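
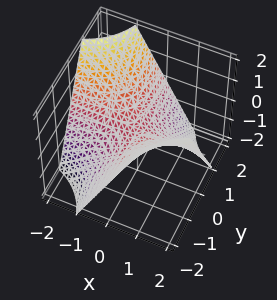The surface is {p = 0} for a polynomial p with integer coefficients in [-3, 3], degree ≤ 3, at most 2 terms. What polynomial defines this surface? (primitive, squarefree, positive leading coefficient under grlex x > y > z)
x*y + z

1. deg p = 2.
2. Checking where it meets the axes: every point of the x-axis in the box is on the surface; the visible y-axis segment lies entirely on the surface; one z-axis crossing is at z = 0.
3. Matching integer coefficients to the picture gives p.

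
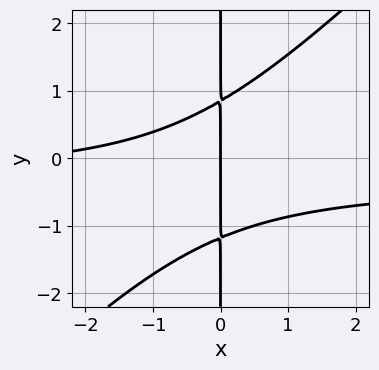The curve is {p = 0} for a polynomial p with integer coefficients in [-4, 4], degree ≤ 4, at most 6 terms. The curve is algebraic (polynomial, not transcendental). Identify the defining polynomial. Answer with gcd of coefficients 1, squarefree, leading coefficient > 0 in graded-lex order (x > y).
(a) deg p = 3.
(b) Against the integer gridlines: every point of the y-axis in the box is on the curve; one x-axis crossing is at x = 0.
(c) Matching integer coefficients to the picture gives p.

3*x^2*y - 3*x*y^2 + x^2 - x*y + 3*x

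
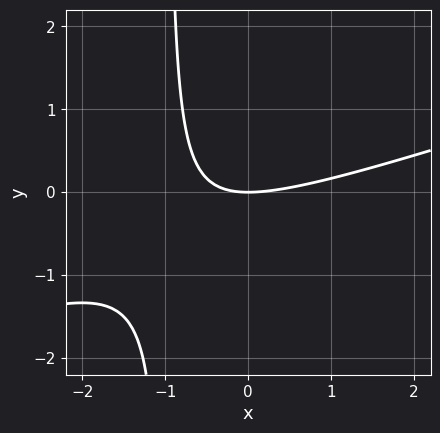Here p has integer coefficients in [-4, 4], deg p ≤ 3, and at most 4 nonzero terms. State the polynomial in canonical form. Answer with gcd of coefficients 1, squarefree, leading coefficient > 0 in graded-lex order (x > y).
First, deg p = 2.
Then, from the visible intercepts: it meets the y-axis at y = 0 (among the integer gridlines); it crosses the x-axis at the gridline x = 0.
Finally, the integer polynomial consistent with all of this is the stated p.

x^2 - 3*x*y - 3*y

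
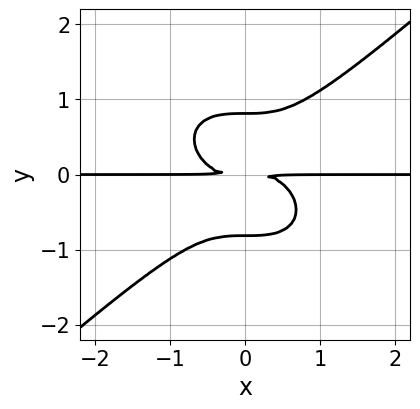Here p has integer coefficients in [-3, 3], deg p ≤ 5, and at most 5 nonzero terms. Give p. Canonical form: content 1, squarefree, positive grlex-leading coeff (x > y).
First, degree: no degree-3 curve has this shape, so deg p = 4.
Next, from the axis intercepts and sections: every point of the x-axis in the box is on the curve.
Finally, assembling these constraints gives the stated polynomial.

2*x^3*y - 3*y^4 + 2*y^2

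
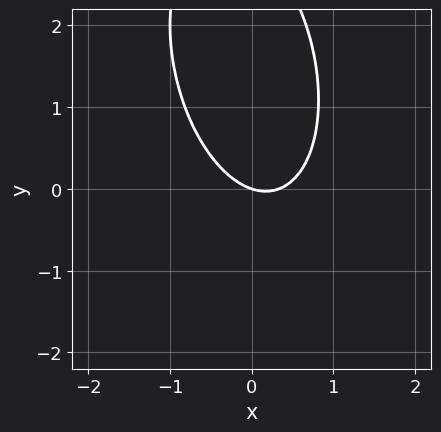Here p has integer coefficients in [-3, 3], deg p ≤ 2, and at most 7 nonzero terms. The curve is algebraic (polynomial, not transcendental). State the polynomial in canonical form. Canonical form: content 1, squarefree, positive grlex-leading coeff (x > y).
(a) The degree is 2 — the shape is more complex than any degree-1 curve.
(b) Observable constraints: it meets the y-axis at y = 0 (among the integer gridlines); it crosses the x-axis at the gridline x = 0.
(c) Matching integer coefficients to the picture gives p.

3*x^2 + x*y + y^2 - x - 3*y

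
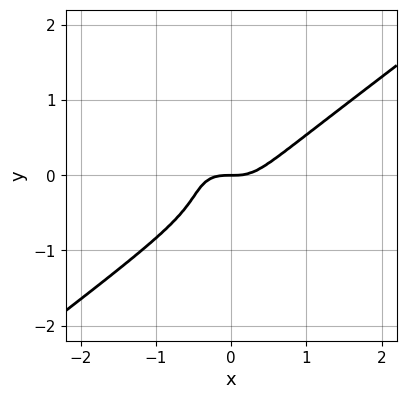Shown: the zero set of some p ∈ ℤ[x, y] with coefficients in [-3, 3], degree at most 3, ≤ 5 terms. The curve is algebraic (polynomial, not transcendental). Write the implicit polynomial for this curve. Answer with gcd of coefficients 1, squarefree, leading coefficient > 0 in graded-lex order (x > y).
(a) The degree is 3 — no degree-2 curve has this shape.
(b) Checking where it meets the axes: one x-axis crossing is at x = 0; it meets the y-axis at y = 0 (among the integer gridlines).
(c) These observations pin down the coefficients.

2*x^3 - 2*x*y^2 - 2*y^3 - 2*y^2 - y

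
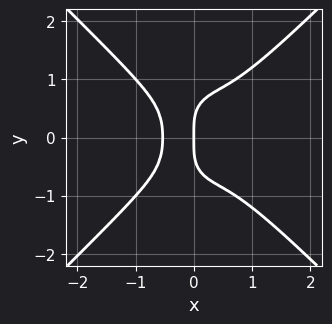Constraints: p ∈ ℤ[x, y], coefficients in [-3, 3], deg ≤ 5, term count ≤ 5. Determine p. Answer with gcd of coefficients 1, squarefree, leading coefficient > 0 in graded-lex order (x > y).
3*x^4 - 2*x^2*y^2 - y^4 + x^2 + x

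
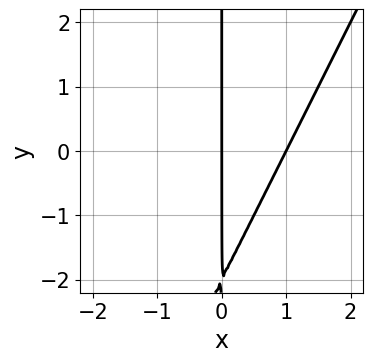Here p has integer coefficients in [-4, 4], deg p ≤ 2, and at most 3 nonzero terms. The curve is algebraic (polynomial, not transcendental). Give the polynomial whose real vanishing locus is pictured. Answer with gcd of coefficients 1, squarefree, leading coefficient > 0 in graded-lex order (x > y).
The degree is 2 — a generic line meets the curve in up to 2 points.
From the visible intercepts: every point of the y-axis in the box is on the curve; the x-axis gridline crossings are at x ∈ {0, 1}.
The integer polynomial consistent with all of this is the stated p.

2*x^2 - x*y - 2*x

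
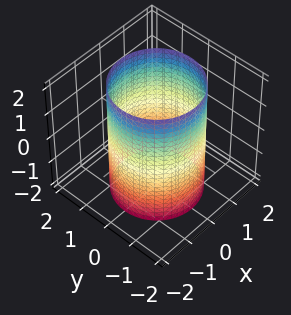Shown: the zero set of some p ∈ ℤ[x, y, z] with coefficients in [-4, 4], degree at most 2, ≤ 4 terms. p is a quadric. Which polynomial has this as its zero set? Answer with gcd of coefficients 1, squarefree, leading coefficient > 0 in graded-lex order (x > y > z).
(a) deg p = 2.
(b) Symmetries: mirror symmetry z ↦ −z ⇒ only even powers of z; rotational symmetry about the z-axis ⇒ p depends on x, y only through x² + y².
(c) From the visible intercepts: no z-intercept at any integer in the box; a circular section at z = 1 has radius between 1 and 2.
(d) Putting this together gives p.

x^2 + y^2 - 2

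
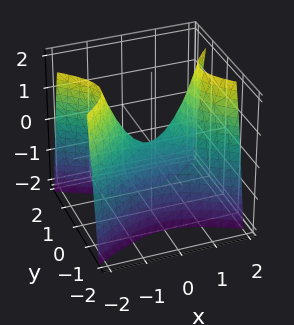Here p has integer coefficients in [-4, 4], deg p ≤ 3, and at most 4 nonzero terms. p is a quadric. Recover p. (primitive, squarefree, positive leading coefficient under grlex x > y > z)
x^2 - 2*y^2 - z

deg p = 2. A hyperbolic paraboloid; a quadric.
Symmetries: the y ↦ −y reflection is a symmetry, so y appears only in even powers; the x ↦ −x reflection is a symmetry, so x appears only in even powers.
Reading off the gridlines: it meets the y-axis at y = 0 (among the integer gridlines); it crosses the z-axis at the gridline z = 0; one x-axis crossing is at x = 0.
Fitting integer coefficients to these (and the overall shape) gives p.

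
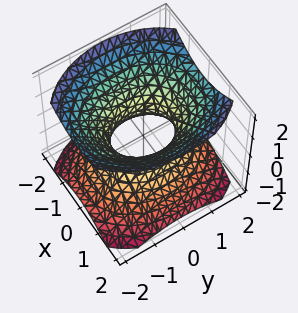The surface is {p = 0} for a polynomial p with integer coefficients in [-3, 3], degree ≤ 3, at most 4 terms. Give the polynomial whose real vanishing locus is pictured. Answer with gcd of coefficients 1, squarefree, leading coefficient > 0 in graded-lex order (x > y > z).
(a) The degree is 2 — one connected sheet with a waist; a quadric.
(b) Symmetries: the x ↦ −x reflection is a symmetry, so x appears only in even powers; it's symmetric under y → −y, forcing even powers of y; the z ↦ −z reflection is a symmetry, so z appears only in even powers.
(c) Against the integer gridlines: it misses every integer gridline on the z-axis; the y-axis gridline crossings are at y ∈ {-1, 1}.
(d) Fitting integer coefficients to these (and the overall shape) gives p.

3*x^2 + 2*y^2 - 3*z^2 - 2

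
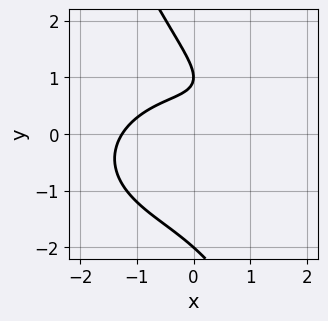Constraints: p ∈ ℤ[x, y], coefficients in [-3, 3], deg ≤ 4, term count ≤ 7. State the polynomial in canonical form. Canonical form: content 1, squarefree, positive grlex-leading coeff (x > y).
Degree: a generic line meets the curve in up to 3 points, so deg p = 3.
Checking where it meets the axes: among the integer gridlines, it crosses the y-axis at y ∈ {-2, 1}.
Together with the visible shape, these determine p as stated.

x^3 + 2*x*y^2 + y^3 - 3*y + 2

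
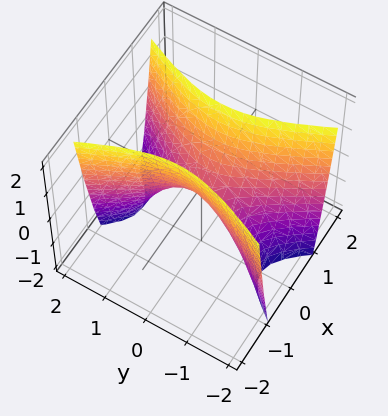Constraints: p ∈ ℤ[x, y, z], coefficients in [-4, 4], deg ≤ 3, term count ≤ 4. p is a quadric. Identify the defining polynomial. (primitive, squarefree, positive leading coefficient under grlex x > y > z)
3*x^2 - y^2 - z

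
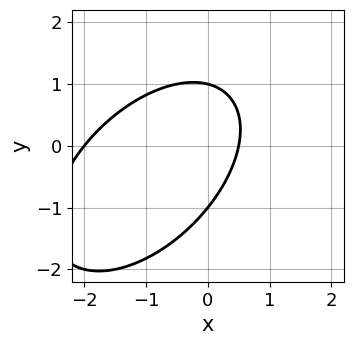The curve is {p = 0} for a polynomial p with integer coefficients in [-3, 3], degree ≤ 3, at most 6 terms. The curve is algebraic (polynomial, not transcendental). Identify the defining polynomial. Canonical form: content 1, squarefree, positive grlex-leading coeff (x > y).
1. deg p = 2.
2. Observable constraints: one x-axis crossing is at x = -2; the y-axis gridline crossings are at y ∈ {-1, 1}.
3. These observations pin down the coefficients.

2*x^2 - 2*x*y + 2*y^2 + 3*x - 2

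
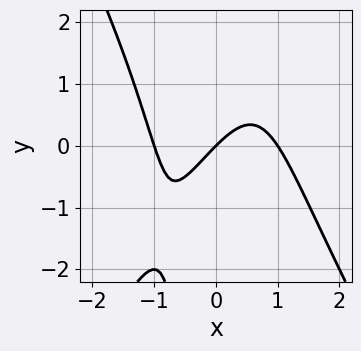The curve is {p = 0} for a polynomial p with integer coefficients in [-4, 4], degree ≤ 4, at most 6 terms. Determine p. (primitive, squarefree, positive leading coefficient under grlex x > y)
1. Degree: a generic line meets the curve in up to 3 points, so deg p = 3.
2. Checking where it meets the axes: among the integer gridlines, it crosses the x-axis at x ∈ {-1, 0, 1}; it meets the y-axis at y = 0 (among the integer gridlines).
3. Together with the visible shape, these determine p as stated.

3*x^3 - x*y^2 + x*y - 3*x + 3*y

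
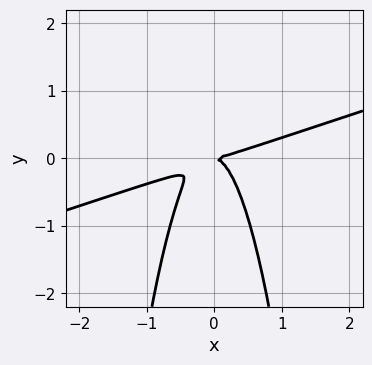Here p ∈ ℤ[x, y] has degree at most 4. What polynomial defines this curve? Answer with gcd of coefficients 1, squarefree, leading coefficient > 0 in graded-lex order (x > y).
1. The degree is 3 — no degree-2 curve has this shape.
2. Checking where it meets the axes: it crosses the x-axis at the gridline x = 0; it crosses the y-axis at the gridline y = 0.
3. Matching integer coefficients to the picture gives p.

x^3 - 3*x^2*y - y^2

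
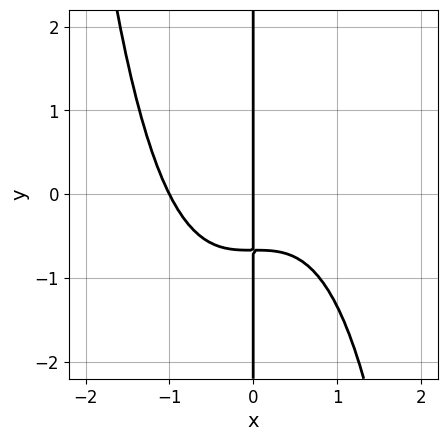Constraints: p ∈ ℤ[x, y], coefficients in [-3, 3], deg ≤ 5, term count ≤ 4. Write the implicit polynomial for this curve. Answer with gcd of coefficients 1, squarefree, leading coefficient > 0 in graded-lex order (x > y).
2*x^4 + 3*x*y + 2*x

Degree: a generic line meets the curve in up to 4 points, so deg p = 4.
Observable constraints: the visible y-axis segment lies entirely on the curve; among the integer gridlines, it crosses the x-axis at x ∈ {-1, 0}.
The integer polynomial consistent with all of this is the stated p.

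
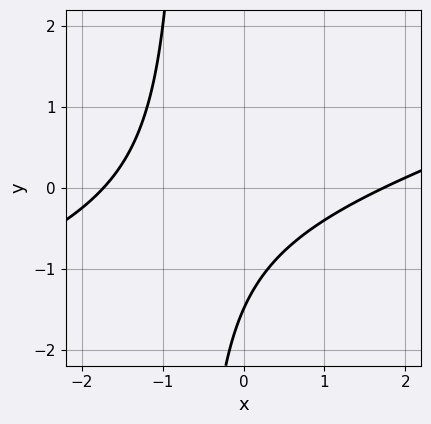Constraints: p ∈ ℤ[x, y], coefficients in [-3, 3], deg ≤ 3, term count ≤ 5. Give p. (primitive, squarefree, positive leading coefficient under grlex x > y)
1. deg p = 2.
2. Matching integer coefficients to the picture gives p.

x^2 - 3*x*y - 2*y - 3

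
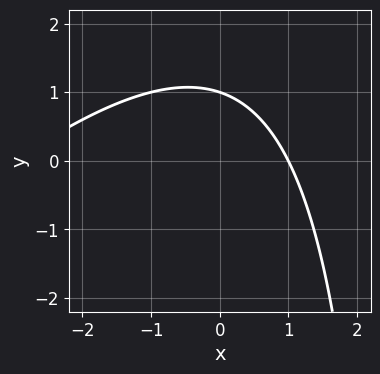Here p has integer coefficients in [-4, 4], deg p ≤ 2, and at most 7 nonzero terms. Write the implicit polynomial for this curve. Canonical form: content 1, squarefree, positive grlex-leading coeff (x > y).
x^2 - x*y + 2*x + 3*y - 3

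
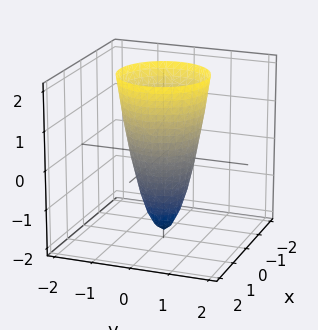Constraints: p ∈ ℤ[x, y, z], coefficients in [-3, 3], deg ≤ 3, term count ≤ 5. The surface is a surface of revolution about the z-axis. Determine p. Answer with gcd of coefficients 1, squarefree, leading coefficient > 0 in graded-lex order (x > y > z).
First, deg p = 2. A generic line meets the surface in up to 2 points.
Then, symmetries: rotational symmetry about the z-axis ⇒ p depends on x, y only through x² + y².
Next, checking where it meets the axes: a circular section at z = 0 has radius between 0 and 1; it crosses the z-axis at the gridline z = -2.
Finally, fitting integer coefficients to these (and the overall shape) gives p.

3*x^2 + 3*y^2 - z - 2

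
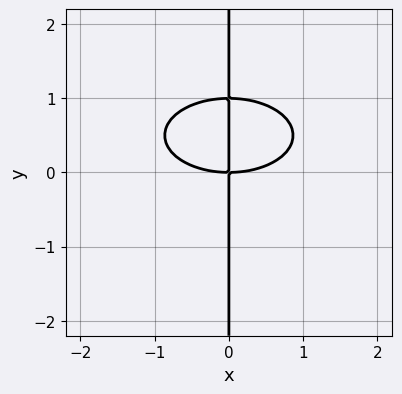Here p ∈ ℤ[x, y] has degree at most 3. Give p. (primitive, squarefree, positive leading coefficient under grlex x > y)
x^3 + 3*x*y^2 - 3*x*y

(a) Degree: no degree-2 curve has this shape, so deg p = 3.
(b) Against the integer gridlines: the visible y-axis segment lies entirely on the curve; one x-axis crossing is at x = 0.
(c) Together with the visible shape, these determine p as stated.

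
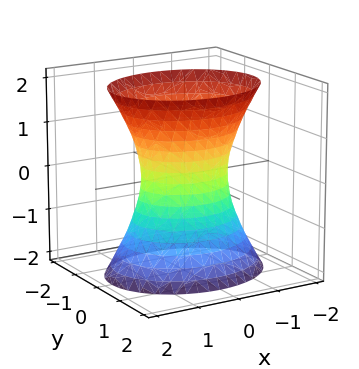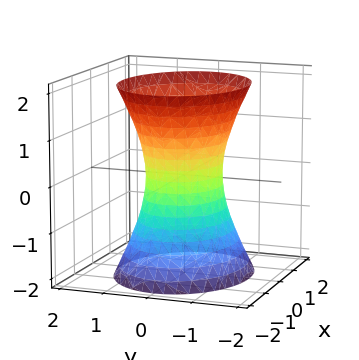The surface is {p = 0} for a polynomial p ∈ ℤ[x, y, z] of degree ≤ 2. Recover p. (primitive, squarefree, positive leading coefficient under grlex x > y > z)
2*x^2 + 3*y^2 - z^2 - 2

(a) The degree is 2 — one connected sheet with a waist; a quadric.
(b) Symmetries: the z ↦ −z reflection is a symmetry, so z appears only in even powers; mirror symmetry y ↦ −y ⇒ only even powers of y; the x ↦ −x reflection is a symmetry, so x appears only in even powers.
(c) From the visible intercepts: the x-axis gridline crossings are at x ∈ {-1, 1}; it misses every integer gridline on the z-axis.
(d) Putting this together gives p.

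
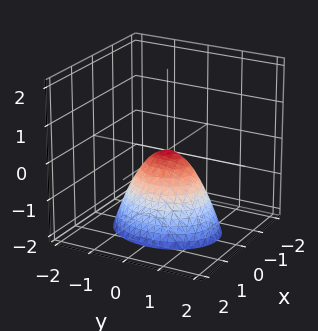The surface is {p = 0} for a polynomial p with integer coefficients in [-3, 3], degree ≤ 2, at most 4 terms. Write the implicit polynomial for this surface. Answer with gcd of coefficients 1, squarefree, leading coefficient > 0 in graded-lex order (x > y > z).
3*x^2 + 2*y^2 + 2*z

Degree: a paraboloid; a quadric, so deg p = 2.
Symmetries: it's symmetric under y → −y, forcing even powers of y; it's symmetric under x → −x, forcing even powers of x.
Checking where it meets the axes: it meets the z-axis at z = 0 (among the integer gridlines); one x-axis crossing is at x = 0.
Assembling these constraints gives the stated polynomial.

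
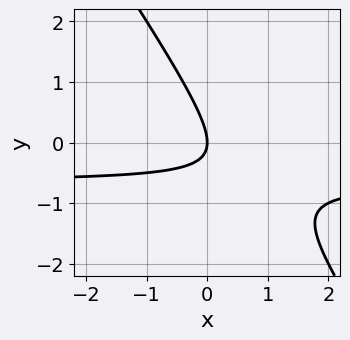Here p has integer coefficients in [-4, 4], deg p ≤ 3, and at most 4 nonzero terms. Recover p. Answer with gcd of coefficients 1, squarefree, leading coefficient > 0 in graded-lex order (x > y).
3*x*y + 2*y^2 + 2*x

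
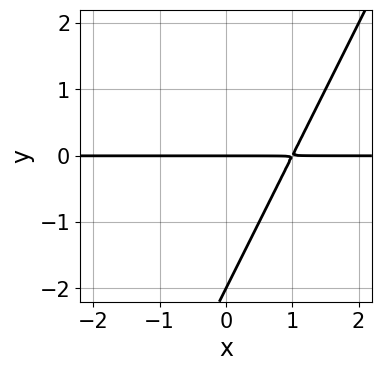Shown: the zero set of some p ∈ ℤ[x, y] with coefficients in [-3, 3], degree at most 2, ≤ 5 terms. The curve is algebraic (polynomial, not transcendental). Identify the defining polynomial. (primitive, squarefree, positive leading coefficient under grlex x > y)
2*x*y - y^2 - 2*y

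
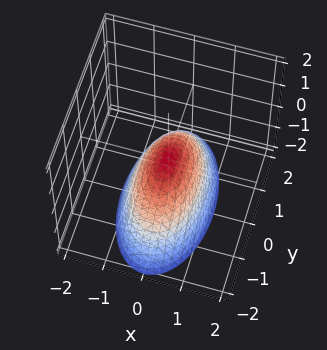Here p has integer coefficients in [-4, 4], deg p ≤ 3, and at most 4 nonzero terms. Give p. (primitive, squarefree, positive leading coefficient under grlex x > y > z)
3*x^2 + y^2 + 2*z

(a) Degree: a single bowl opening along one axis; a quadric, so deg p = 2.
(b) Symmetries: mirror symmetry x ↦ −x ⇒ only even powers of x; mirror symmetry y ↦ −y ⇒ only even powers of y.
(c) Observable constraints: one x-axis crossing is at x = 0; it meets the y-axis at y = 0 (among the integer gridlines); it meets the z-axis at z = 0 (among the integer gridlines).
(d) Putting this together gives p.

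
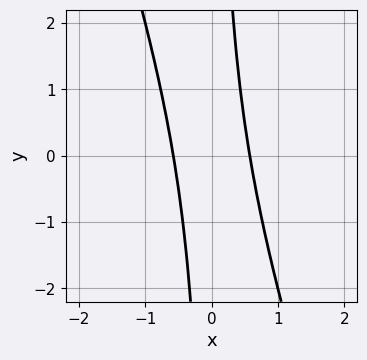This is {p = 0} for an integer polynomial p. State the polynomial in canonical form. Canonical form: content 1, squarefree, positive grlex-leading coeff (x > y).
3*x^2 + x*y - 1

1. Degree: no degree-1 curve has this shape, so deg p = 2.
2. From the visible intercepts: it misses every integer gridline on the y-axis.
3. Solving for integer coefficients yields p as stated.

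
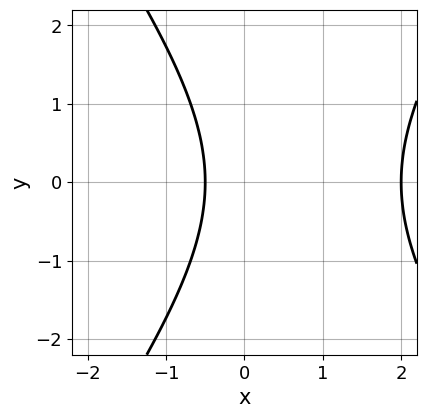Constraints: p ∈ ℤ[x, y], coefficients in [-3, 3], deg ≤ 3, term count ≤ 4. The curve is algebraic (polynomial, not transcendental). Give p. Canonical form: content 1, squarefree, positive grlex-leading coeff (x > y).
2*x^2 - y^2 - 3*x - 2

1. Degree: no degree-1 curve has this shape, so deg p = 2.
2. Symmetries: mirror symmetry y ↦ −y ⇒ only even powers of y.
3. From the axis intercepts and sections: it meets the x-axis at x = 2 (among the integer gridlines); no y-intercept at any integer in the box.
4. Assembling these constraints gives the stated polynomial.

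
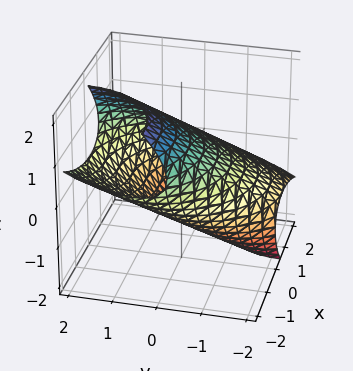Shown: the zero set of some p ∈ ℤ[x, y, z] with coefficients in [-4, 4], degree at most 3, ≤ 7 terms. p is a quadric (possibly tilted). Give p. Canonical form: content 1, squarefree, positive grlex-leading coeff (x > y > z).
Degree: no degree-1 surface has this shape, so deg p = 2.
Matching integer coefficients to the picture gives p.

x^2 + 2*x*z + y^2 - 2*y*z + 2*z^2 - 3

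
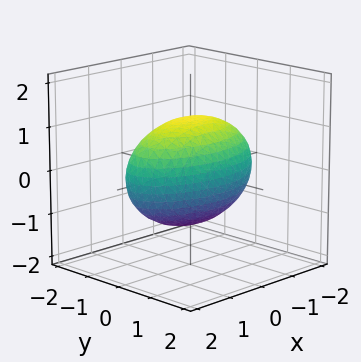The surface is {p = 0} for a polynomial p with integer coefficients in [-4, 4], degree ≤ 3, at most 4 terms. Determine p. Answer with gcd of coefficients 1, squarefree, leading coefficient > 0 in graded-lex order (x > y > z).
1. The degree is 2 — a closed, bounded, convex surface; a quadric.
2. Symmetries: mirror symmetry z ↦ −z ⇒ only even powers of z; it's symmetric under y → −y, forcing even powers of y; the x ↦ −x reflection is a symmetry, so x appears only in even powers.
3. Against the integer gridlines: among the integer gridlines, it crosses the y-axis at y ∈ {-1, 1}.
4. These observations pin down the coefficients.

x^2 + 3*y^2 + 2*z^2 - 3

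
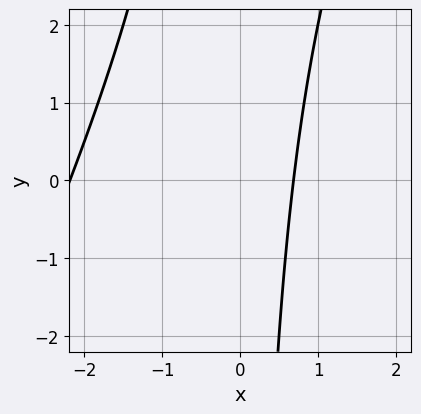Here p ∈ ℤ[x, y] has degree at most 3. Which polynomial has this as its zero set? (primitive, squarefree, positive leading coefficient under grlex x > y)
First, the degree is 2 — the shape is more complex than any degree-1 curve.
Next, observable constraints: it misses every integer gridline on the y-axis.
Finally, these observations pin down the coefficients.

2*x^2 - x*y + 3*x - 3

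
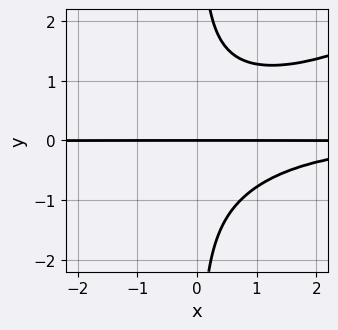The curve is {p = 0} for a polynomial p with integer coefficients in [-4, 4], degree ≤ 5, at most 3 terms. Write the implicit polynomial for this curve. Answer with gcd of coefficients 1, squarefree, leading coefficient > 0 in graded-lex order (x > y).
x^2*y^2 - 2*x*y^3 + 2*y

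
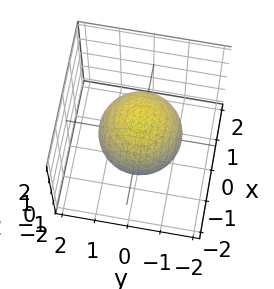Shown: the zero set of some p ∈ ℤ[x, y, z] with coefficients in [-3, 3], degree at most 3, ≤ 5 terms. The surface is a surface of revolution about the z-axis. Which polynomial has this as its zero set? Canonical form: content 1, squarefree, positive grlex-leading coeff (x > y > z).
2*x^2 + 2*y^2 + 2*z^2 - 3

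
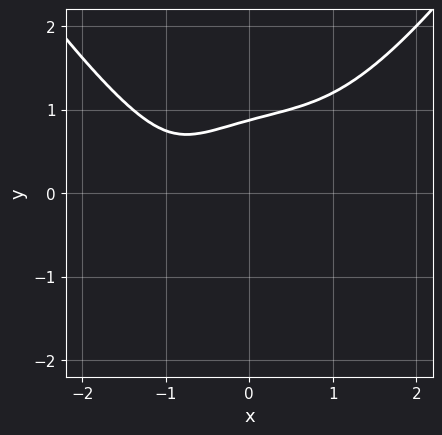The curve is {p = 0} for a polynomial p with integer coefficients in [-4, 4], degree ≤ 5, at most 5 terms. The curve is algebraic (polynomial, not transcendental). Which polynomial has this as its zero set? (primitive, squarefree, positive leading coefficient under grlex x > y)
First, the degree is 4 — no degree-3 curve has this shape.
Next, from the axis intercepts and sections: the curve avoids every integer x-axis point in the box.
Finally, fitting integer coefficients to these (and the overall shape) gives p.

x^4 - 3*y^3 + x*y + x + 2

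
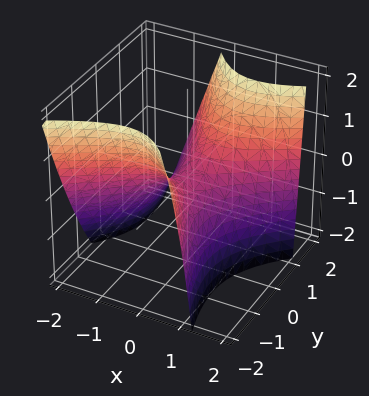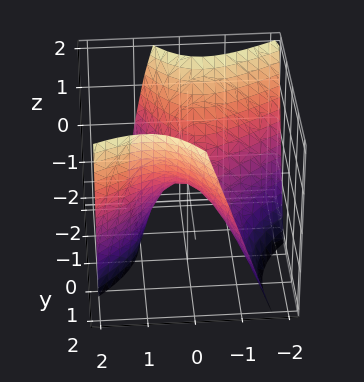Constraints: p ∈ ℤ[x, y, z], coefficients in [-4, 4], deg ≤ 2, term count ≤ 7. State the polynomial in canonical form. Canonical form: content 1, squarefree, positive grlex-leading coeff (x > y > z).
3*x^2 - 3*x*y - x*z - 2*y^2 + 3*z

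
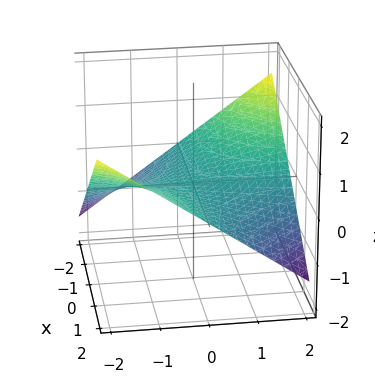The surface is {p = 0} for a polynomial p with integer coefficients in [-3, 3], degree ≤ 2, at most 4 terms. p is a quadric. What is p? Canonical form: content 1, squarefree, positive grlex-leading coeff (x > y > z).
x*y + 3*z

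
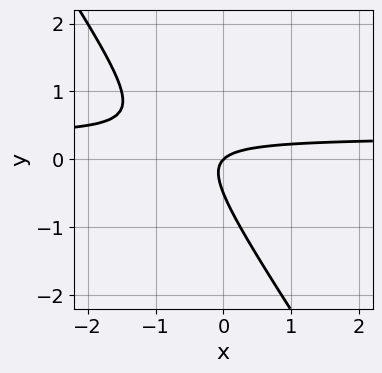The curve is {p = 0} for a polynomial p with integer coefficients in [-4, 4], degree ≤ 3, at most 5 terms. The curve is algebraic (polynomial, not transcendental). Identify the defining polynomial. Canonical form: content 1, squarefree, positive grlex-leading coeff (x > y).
3*x*y + 2*y^2 - x + y

(a) Degree: no degree-1 curve has this shape, so deg p = 2.
(b) Checking where it meets the axes: it meets the y-axis at y = 0 (among the integer gridlines); one x-axis crossing is at x = 0.
(c) These observations pin down the coefficients.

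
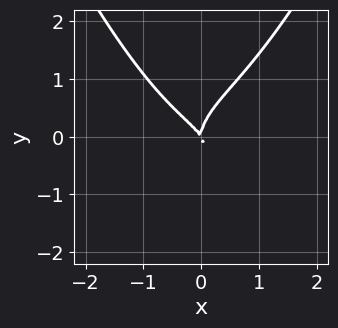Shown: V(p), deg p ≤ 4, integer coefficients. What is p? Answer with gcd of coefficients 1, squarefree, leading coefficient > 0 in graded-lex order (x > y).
(a) Degree: the shape is more complex than any degree-3 curve, so deg p = 4.
(b) Observable constraints: it crosses the x-axis at the gridline x = 0; one y-axis crossing is at y = 0.
(c) Solving for integer coefficients yields p as stated.

3*x^4 - 3*y^3 + 3*x^2 + 2*x*y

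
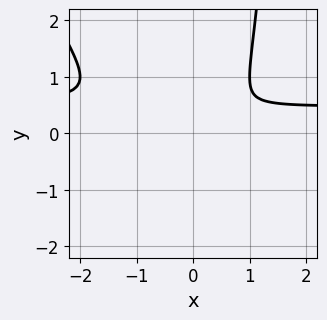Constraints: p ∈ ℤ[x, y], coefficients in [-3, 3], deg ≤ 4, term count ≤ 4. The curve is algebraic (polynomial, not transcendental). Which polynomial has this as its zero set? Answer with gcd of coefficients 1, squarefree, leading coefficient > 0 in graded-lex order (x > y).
2*x^2*y + x*y^2 - x^2 - 2*y^2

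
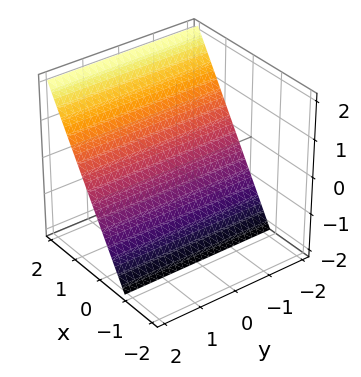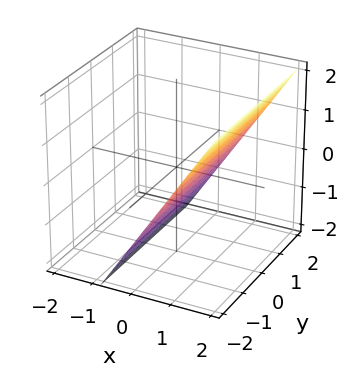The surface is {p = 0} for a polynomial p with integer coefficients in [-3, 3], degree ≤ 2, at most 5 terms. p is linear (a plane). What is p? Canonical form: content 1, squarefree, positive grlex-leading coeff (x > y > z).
3*x - 2*z - 2

1. Degree: every cross-section is a straight line — this is a plane, so deg p = 1.
2. From the axis intercepts and sections: it crosses the z-axis at the gridline z = -1; the surface avoids every integer y-axis point in the box.
3. Assembling these constraints gives the stated polynomial.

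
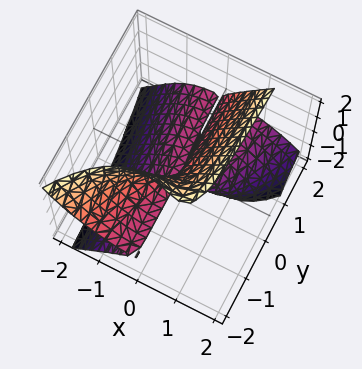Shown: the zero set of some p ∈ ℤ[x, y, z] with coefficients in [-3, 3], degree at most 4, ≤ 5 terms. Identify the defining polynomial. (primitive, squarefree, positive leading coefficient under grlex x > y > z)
3*x^3 + 3*x*y*z - 2*y*z^2 - z^3 + 2*x*z

The degree is 3 — no degree-2 surface has this shape.
Observable constraints: one x-axis crossing is at x = 0; every point of the y-axis in the box is on the surface.
Putting this together gives p.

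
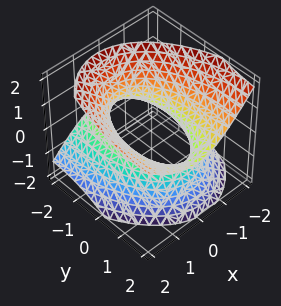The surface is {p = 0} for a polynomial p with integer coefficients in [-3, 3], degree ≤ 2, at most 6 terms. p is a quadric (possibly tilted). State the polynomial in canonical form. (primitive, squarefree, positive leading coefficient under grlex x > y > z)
3*x^2 - x*z + y^2 - 3*y*z - 3*z^2 - 3

(a) The degree is 2 — no degree-1 surface has this shape.
(b) Checking where it meets the axes: the x-axis gridline crossings are at x ∈ {-1, 1}; no z-intercept at any integer in the box.
(c) Solving for integer coefficients yields p as stated.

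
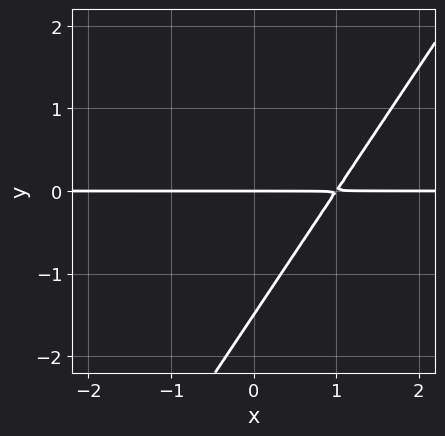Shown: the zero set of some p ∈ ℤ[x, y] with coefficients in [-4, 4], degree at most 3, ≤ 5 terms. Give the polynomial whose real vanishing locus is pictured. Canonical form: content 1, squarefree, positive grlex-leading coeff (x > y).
3*x*y - 2*y^2 - 3*y

(a) Degree: the shape is more complex than any degree-1 curve, so deg p = 2.
(b) Against the integer gridlines: it crosses the y-axis at the gridline y = 0; every point of the x-axis in the box is on the curve.
(c) Solving for integer coefficients yields p as stated.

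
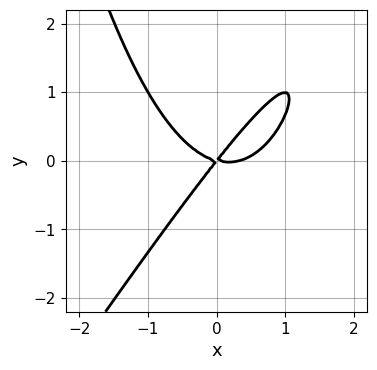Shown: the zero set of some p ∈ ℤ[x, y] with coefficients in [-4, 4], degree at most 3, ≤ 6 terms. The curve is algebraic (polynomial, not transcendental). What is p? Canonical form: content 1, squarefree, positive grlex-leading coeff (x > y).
deg p = 3. A generic line meets the curve in up to 3 points.
Reading off the gridlines: it meets the x-axis at x = 0 (among the integer gridlines); it crosses the y-axis at the gridline y = 0.
These observations pin down the coefficients.

3*x^3 - 2*x^2*y - x^2 - 3*x*y + 3*y^2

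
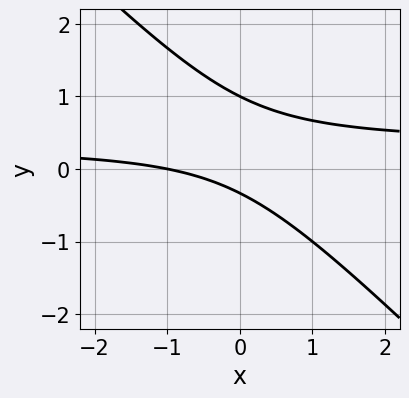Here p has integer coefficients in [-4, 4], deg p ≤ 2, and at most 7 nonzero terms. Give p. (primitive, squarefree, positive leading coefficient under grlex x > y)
(a) The degree is 2 — no degree-1 curve has this shape.
(b) Checking where it meets the axes: it crosses the x-axis at the gridline x = -1; one y-axis crossing is at y = 1.
(c) Matching integer coefficients to the picture gives p.

3*x*y + 3*y^2 - x - 2*y - 1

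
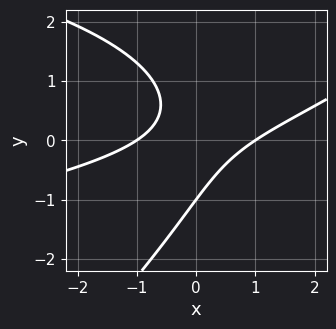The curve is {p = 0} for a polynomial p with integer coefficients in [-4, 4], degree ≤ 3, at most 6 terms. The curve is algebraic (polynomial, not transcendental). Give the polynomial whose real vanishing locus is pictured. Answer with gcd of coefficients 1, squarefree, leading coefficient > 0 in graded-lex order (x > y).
First, deg p = 3.
Then, observable constraints: the x-axis gridline crossings are at x ∈ {-1, 1}; it crosses the y-axis at the gridline y = -1.
Finally, matching integer coefficients to the picture gives p.

x*y^2 - y^3 + x^2 - 3*x*y - 1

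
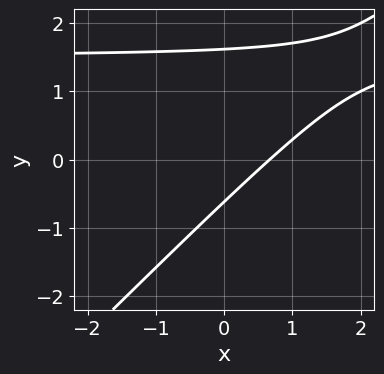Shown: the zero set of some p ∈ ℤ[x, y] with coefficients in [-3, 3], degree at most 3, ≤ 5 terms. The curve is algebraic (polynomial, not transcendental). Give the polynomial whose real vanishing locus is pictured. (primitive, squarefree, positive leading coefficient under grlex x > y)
First, degree: the shape is more complex than any degree-1 curve, so deg p = 2.
Finally, solving for integer coefficients yields p as stated.

2*x*y - 2*y^2 - 3*x + 2*y + 2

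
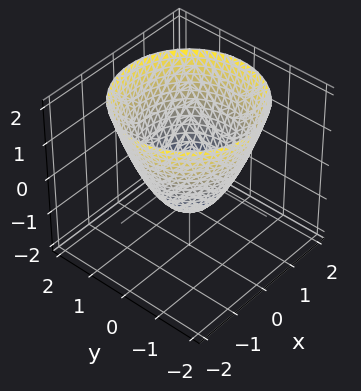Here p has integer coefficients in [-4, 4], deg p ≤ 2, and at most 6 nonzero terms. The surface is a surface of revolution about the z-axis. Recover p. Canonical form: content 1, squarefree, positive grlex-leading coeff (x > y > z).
1. deg p = 2. The shape is more complex than any degree-1 surface.
2. By symmetry, the z-axis is an axis of rotation, so x and y enter only as x² + y².
3. Against the integer gridlines: among the integer gridlines, it crosses the x-axis at x ∈ {-1, 1}; it meets the z-axis at z = -1 (among the integer gridlines); among the integer gridlines, it crosses the y-axis at y ∈ {-1, 1}.
4. Matching integer coefficients to the picture gives p.

x^2 + y^2 - z - 1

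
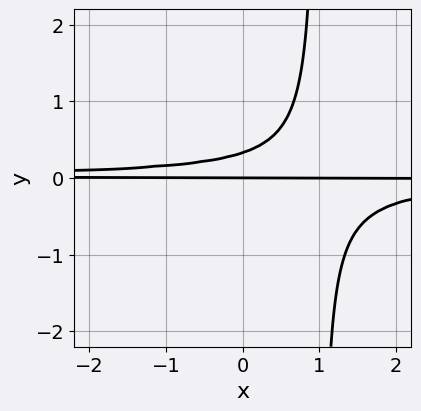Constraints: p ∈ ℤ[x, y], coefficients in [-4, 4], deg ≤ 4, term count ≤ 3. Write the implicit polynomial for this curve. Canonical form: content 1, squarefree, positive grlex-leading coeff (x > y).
First, the degree is 3 — no degree-2 curve has this shape.
Then, from the axis intercepts and sections: every point of the x-axis in the box is on the curve; it meets the y-axis at y = 0 (among the integer gridlines).
Finally, the integer polynomial consistent with all of this is the stated p.

3*x*y^2 - 3*y^2 + y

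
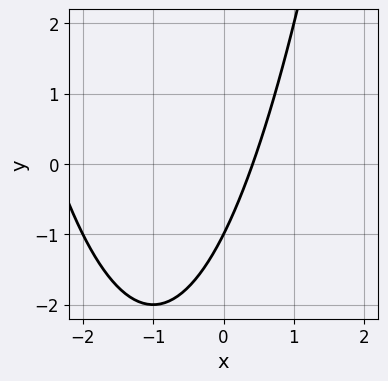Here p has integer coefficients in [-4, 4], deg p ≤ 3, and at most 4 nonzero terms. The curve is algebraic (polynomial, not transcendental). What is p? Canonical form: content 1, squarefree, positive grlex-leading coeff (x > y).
x^2 + 2*x - y - 1

1. Degree: a generic line meets the curve in up to 2 points, so deg p = 2.
2. From the axis intercepts and sections: it meets the y-axis at y = -1 (among the integer gridlines).
3. Assembling these constraints gives the stated polynomial.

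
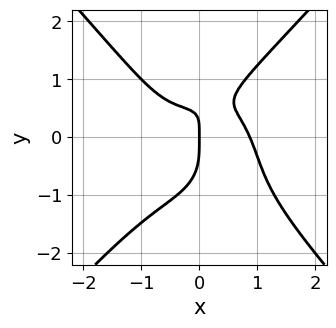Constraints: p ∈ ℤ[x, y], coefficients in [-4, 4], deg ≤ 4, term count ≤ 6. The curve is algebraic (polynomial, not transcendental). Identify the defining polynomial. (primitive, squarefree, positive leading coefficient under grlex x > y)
3*x^4 - 2*y^4 + 3*x*y - 2*x

First, degree: no degree-3 curve has this shape, so deg p = 4.
Next, from the visible intercepts: it meets the x-axis at x = 0 (among the integer gridlines); one y-axis crossing is at y = 0.
Finally, putting this together gives p.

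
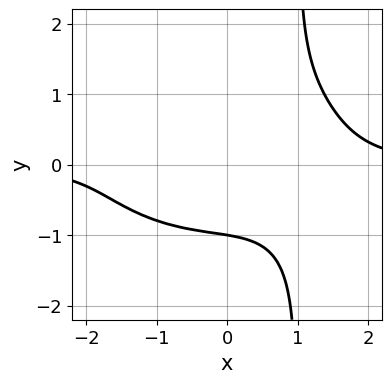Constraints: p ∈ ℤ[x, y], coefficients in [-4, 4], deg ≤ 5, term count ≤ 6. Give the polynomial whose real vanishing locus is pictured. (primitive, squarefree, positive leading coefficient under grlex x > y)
x^3*y + 2*x*y^3 - 2*y^3 - x*y - 2

1. deg p = 4. The shape is more complex than any degree-3 curve.
2. Checking where it meets the axes: it meets the y-axis at y = -1 (among the integer gridlines); it misses every integer gridline on the x-axis.
3. Matching integer coefficients to the picture gives p.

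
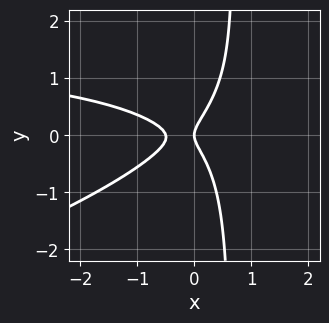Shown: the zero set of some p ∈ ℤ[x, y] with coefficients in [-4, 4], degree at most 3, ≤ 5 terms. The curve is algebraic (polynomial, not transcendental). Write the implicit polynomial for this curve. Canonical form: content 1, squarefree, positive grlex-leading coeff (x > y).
x^2*y - 3*x*y^2 - 2*x^2 + 2*y^2 - x

(a) Degree: a generic line meets the curve in up to 3 points, so deg p = 3.
(b) From the axis intercepts and sections: it meets the x-axis at x = 0 (among the integer gridlines); it crosses the y-axis at the gridline y = 0.
(c) Solving for integer coefficients yields p as stated.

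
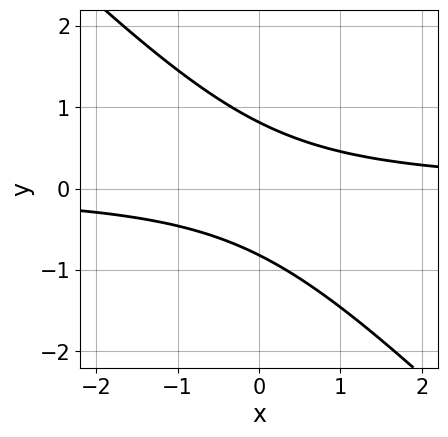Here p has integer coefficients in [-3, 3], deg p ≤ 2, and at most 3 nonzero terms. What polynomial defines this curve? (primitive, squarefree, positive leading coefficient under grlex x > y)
3*x*y + 3*y^2 - 2

The degree is 2 — no degree-1 curve has this shape.
Observable constraints: no x-intercept at any integer in the box.
Solving for integer coefficients yields p as stated.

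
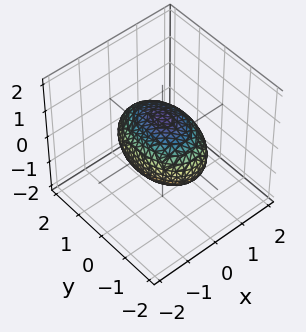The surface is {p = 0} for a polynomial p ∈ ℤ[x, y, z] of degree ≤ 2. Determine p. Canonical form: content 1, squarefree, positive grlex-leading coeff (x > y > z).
1. deg p = 2. Bounded and convex; a quadric.
2. Symmetries: the z ↦ −z reflection is a symmetry, so z appears only in even powers; it's symmetric under x → −x, forcing even powers of x; mirror symmetry y ↦ −y ⇒ only even powers of y.
3. Against the integer gridlines: among the integer gridlines, it crosses the x-axis at x ∈ {-1, 1}; the z-axis gridline crossings are at z ∈ {-1, 1}.
4. Assembling these constraints gives the stated polynomial.

2*x^2 + y^2 + 2*z^2 - 2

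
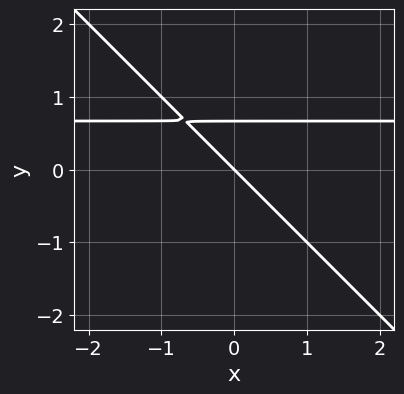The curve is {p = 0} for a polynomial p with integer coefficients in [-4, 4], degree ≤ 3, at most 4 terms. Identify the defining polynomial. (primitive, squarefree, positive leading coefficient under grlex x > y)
3*x*y + 3*y^2 - 2*x - 2*y

First, degree: no degree-1 curve has this shape, so deg p = 2.
Next, checking where it meets the axes: one y-axis crossing is at y = 0; it meets the x-axis at x = 0 (among the integer gridlines).
Finally, fitting integer coefficients to these (and the overall shape) gives p.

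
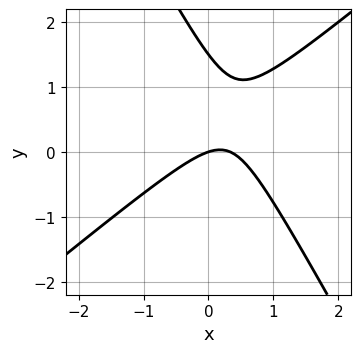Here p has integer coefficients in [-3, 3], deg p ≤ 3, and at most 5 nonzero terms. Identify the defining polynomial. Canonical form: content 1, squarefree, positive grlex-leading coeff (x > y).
1. deg p = 2. The shape is more complex than any degree-1 curve.
2. Against the integer gridlines: one x-axis crossing is at x = 0; it meets the y-axis at y = 0 (among the integer gridlines).
3. Fitting integer coefficients to these (and the overall shape) gives p.

3*x^2 - 2*x*y - 2*y^2 - x + 3*y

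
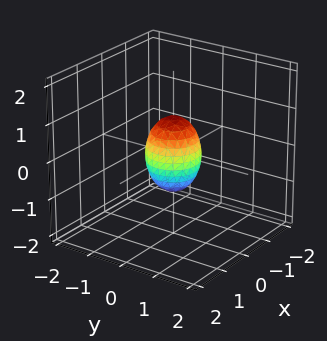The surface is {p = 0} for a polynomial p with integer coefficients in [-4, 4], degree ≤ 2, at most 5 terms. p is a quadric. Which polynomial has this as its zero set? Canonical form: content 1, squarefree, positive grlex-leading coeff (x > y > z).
2*x^2 + 2*y^2 + z^2 - 1

The degree is 2 — bounded and convex; a quadric.
Symmetries: it's symmetric under z → −z, forcing even powers of z; the surface is invariant under rotation about z: p = q(x² + y², z).
Checking where it meets the axes: among the integer gridlines, it crosses the z-axis at z ∈ {-1, 1}; a circular section at z = 0 has radius between 0 and 1.
Together with the visible shape, these determine p as stated.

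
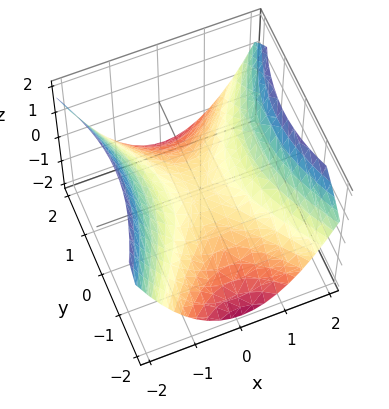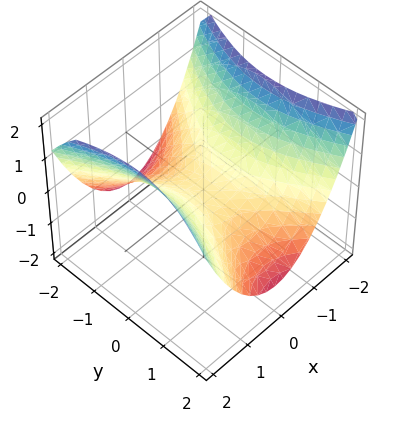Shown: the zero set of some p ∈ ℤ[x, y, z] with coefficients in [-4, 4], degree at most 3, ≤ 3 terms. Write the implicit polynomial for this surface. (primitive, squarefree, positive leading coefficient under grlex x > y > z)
First, deg p = 2. A saddle surface; a quadric.
Next, symmetries: the y ↦ −y reflection is a symmetry, so y appears only in even powers; the x ↦ −x reflection is a symmetry, so x appears only in even powers.
Then, observable constraints: it crosses the y-axis at the gridline y = 0; one x-axis crossing is at x = 0.
Finally, matching integer coefficients to the picture gives p.

2*x^2 - y^2 - 3*z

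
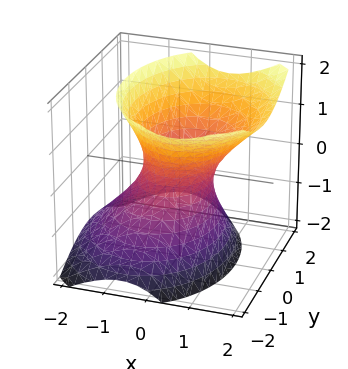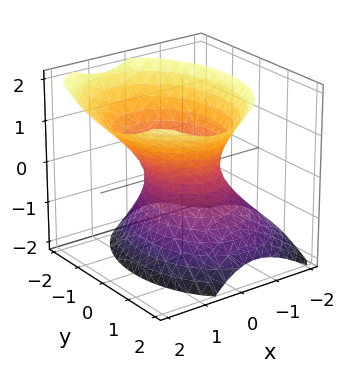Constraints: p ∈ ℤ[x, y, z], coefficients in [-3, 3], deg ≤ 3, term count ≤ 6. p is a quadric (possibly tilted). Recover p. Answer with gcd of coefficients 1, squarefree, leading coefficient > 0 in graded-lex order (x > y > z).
(a) The degree is 2 — a generic line meets the surface in up to 2 points.
(b) Checking where it meets the axes: the surface avoids every integer z-axis point in the box; the y-axis gridline crossings are at y ∈ {-1, 1}.
(c) Assembling these constraints gives the stated polynomial.

3*x^2 - 2*x*z + 2*y^2 - 2*z^2 - 2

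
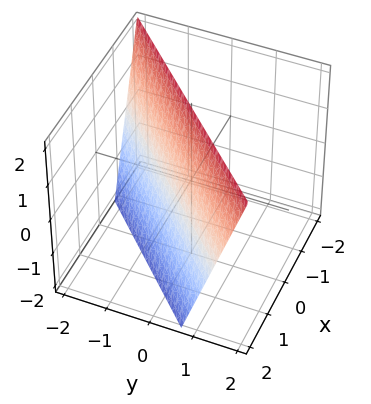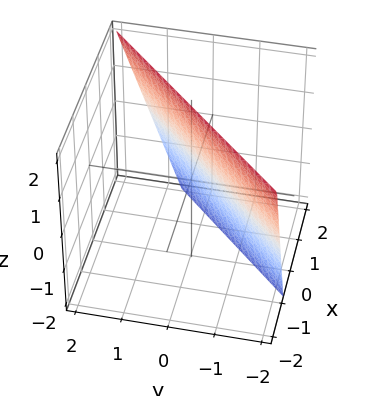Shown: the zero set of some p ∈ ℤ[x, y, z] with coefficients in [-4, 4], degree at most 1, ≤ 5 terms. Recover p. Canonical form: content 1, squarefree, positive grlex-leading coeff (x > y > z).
1. Degree: every cross-section is a straight line — this is a plane, so deg p = 1.
2. Against the integer gridlines: it crosses the z-axis at the gridline z = 2.
3. Solving for integer coefficients yields p as stated.

3*x - 3*y + z - 2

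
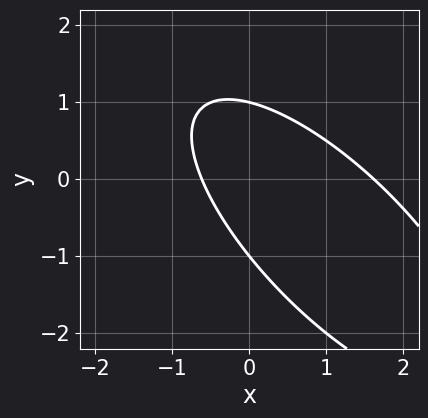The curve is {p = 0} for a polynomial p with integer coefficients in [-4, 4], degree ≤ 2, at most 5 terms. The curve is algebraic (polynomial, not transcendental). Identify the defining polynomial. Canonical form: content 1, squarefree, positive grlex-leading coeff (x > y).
2*x^2 + 3*x*y + 2*y^2 - 2*x - 2

First, degree: a generic line meets the curve in up to 2 points, so deg p = 2.
Next, against the integer gridlines: among the integer gridlines, it crosses the y-axis at y ∈ {-1, 1}.
Finally, together with the visible shape, these determine p as stated.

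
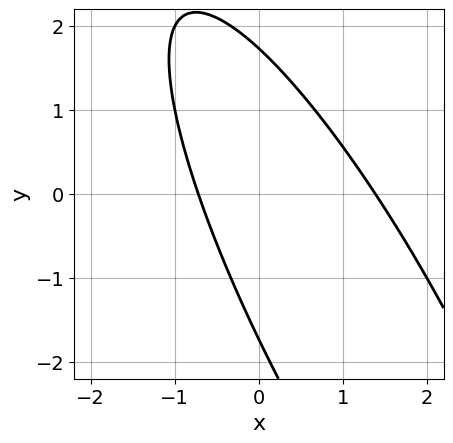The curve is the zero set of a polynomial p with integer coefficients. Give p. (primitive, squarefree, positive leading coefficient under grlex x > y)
3*x^2 + 3*x*y + y^2 - 2*x - 3

First, degree: no degree-1 curve has this shape, so deg p = 2.
Finally, the integer polynomial consistent with all of this is the stated p.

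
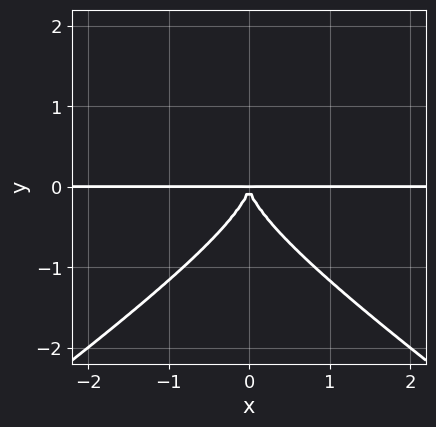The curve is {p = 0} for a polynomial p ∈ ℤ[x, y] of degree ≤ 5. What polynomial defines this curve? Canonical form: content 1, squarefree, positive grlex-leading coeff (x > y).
x^2*y^2 - 2*y^4 - 2*x^2*y

The degree is 4 — a generic line meets the curve in up to 4 points.
Symmetries: mirror symmetry x ↦ −x ⇒ only even powers of x.
From the visible intercepts: the visible x-axis segment lies entirely on the curve.
Assembling these constraints gives the stated polynomial.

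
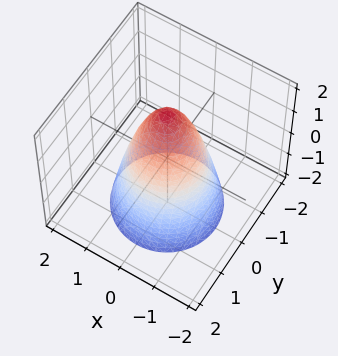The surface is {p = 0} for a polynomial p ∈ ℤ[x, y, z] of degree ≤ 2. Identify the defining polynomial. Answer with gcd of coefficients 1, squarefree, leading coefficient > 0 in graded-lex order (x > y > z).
2*x^2 + 2*y^2 + z - 2

First, degree: the shape is more complex than any degree-1 surface, so deg p = 2.
Next, symmetries: the surface is invariant under rotation about z: p = q(x² + y², z).
Then, reading off the gridlines: the y-axis gridline crossings are at y ∈ {-1, 1}; it crosses the z-axis at the gridline z = 2; a circular section at z = 0 has radius exactly 1.
Finally, solving for integer coefficients yields p as stated. Check: (1, 0, 0) on the x-axis lies on the surface, and p(1, 0, 0) = 0. ✓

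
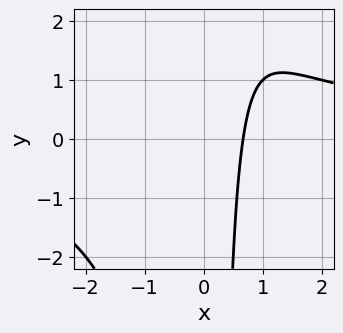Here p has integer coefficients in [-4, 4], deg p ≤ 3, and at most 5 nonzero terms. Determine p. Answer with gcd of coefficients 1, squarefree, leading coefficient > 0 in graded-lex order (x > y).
(a) The degree is 3 — the shape is more complex than any degree-2 curve.
(b) Checking where it meets the axes: no y-intercept at any integer in the box.
(c) Solving for integer coefficients yields p as stated.

x^2*y - 3*x + 2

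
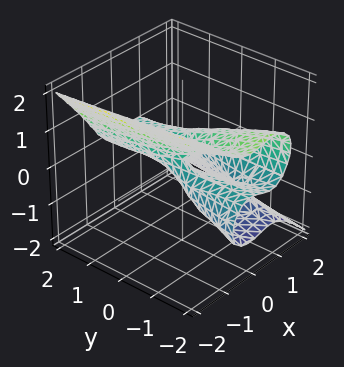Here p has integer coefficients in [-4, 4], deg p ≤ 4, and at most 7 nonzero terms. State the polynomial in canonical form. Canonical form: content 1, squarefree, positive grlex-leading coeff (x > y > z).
3*x^3 + 3*z^3 - 2*x^2 + 2*y*z - x

1. The degree is 3 — the shape is more complex than any degree-2 surface.
2. Reading off the gridlines: every point of the y-axis in the box is on the surface; it crosses the z-axis at the gridline z = 0; the x-axis gridline crossings are at x ∈ {0, 1}.
3. Solving for integer coefficients yields p as stated.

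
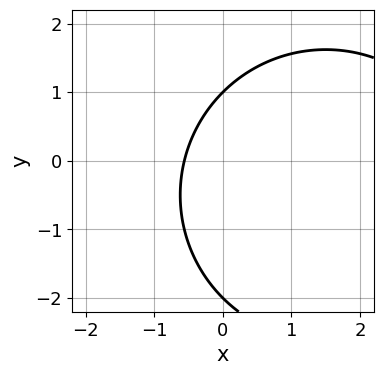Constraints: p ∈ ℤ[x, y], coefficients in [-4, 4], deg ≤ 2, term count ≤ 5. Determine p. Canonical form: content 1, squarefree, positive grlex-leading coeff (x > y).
x^2 + y^2 - 3*x + y - 2

First, the degree is 2 — a generic line meets the curve in up to 2 points.
Next, from the axis intercepts and sections: among the integer gridlines, it crosses the y-axis at y ∈ {-2, 1}.
Finally, putting this together gives p.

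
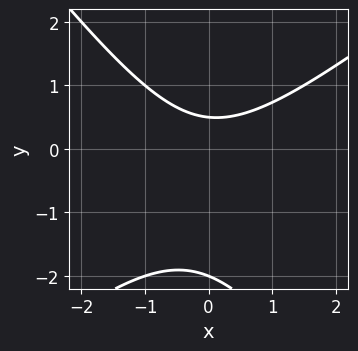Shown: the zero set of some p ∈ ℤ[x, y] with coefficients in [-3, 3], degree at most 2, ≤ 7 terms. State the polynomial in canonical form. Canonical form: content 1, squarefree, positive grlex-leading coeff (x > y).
Degree: the shape is more complex than any degree-1 curve, so deg p = 2.
Reading off the gridlines: no x-intercept at any integer in the box; it meets the y-axis at y = -2 (among the integer gridlines).
Fitting integer coefficients to these (and the overall shape) gives p.

2*x^2 - x*y - 2*y^2 - 3*y + 2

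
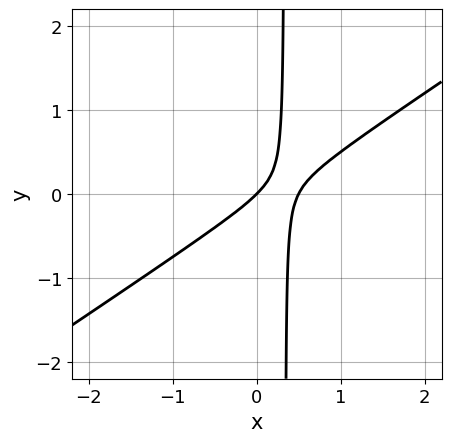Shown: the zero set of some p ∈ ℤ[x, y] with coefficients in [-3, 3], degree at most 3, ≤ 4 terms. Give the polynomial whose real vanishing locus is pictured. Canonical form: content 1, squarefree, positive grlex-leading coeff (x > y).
2*x^2 - 3*x*y - x + y

(a) The degree is 2 — no degree-1 curve has this shape.
(b) Observable constraints: it meets the x-axis at x = 0 (among the integer gridlines); it meets the y-axis at y = 0 (among the integer gridlines).
(c) Putting this together gives p.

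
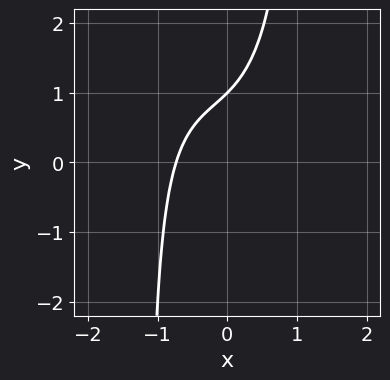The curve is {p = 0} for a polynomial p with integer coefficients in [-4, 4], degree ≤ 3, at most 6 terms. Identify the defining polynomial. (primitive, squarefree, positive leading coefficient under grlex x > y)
(a) Degree: a generic line meets the curve in up to 3 points, so deg p = 3.
(b) Checking where it meets the axes: it crosses the y-axis at the gridline y = 1.
(c) The integer polynomial consistent with all of this is the stated p.

2*x^3 + 2*x^2*y + 3*x - 3*y + 3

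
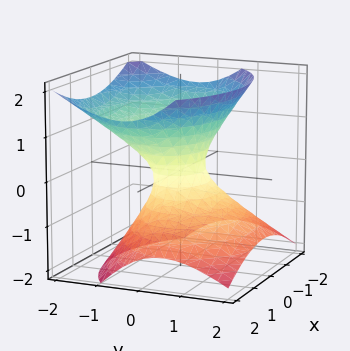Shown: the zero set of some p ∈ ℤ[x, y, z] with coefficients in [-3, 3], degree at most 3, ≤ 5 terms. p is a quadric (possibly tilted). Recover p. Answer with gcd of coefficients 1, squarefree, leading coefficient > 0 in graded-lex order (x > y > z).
2*x^2 + 3*y^2 + 2*y*z - 3*z^2 - 1

First, deg p = 2. The shape is more complex than any degree-1 surface.
Next, against the integer gridlines: no z-intercept at any integer in the box.
Finally, fitting integer coefficients to these (and the overall shape) gives p.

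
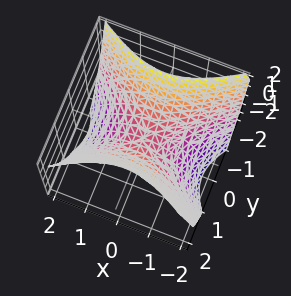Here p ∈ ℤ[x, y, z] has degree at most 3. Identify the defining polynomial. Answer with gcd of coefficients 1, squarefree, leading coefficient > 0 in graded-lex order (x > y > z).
First, the degree is 2 — a saddle surface; a quadric.
Then, symmetries: the y ↦ −y reflection is a symmetry, so y appears only in even powers; the x ↦ −x reflection is a symmetry, so x appears only in even powers.
Next, against the integer gridlines: one y-axis crossing is at y = 0; it meets the x-axis at x = 0 (among the integer gridlines); it meets the z-axis at z = 0 (among the integer gridlines).
Finally, fitting integer coefficients to these (and the overall shape) gives p.

2*x^2 - 3*y^2 + 3*z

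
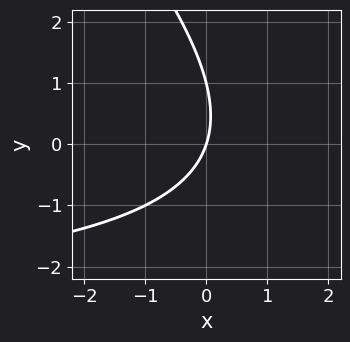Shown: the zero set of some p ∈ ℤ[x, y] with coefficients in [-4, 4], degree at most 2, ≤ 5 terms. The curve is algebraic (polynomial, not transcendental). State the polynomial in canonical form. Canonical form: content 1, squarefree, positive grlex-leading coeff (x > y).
x*y + y^2 + 3*x - y

First, deg p = 2.
Then, observable constraints: it crosses the x-axis at the gridline x = 0; among the integer gridlines, it crosses the y-axis at y ∈ {0, 1}.
Finally, together with the visible shape, these determine p as stated.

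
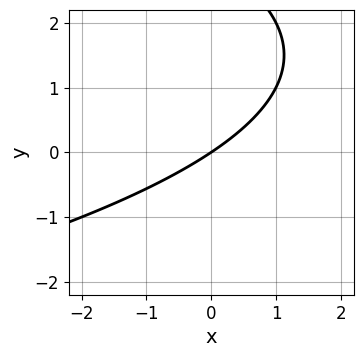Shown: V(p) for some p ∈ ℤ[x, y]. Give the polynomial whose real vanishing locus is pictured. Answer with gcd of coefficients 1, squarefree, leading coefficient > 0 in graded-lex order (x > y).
y^2 + 2*x - 3*y

(a) Degree: the shape is more complex than any degree-1 curve, so deg p = 2.
(b) Against the integer gridlines: one y-axis crossing is at y = 0; it meets the x-axis at x = 0 (among the integer gridlines).
(c) Matching integer coefficients to the picture gives p.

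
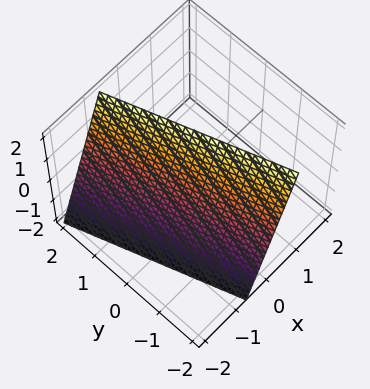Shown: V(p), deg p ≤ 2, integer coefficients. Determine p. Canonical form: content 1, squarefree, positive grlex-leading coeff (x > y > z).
First, deg p = 1. Every cross-section is a straight line — this is a plane.
Next, reading off the gridlines: it meets the y-axis at y = -2 (among the integer gridlines); one z-axis crossing is at z = 2.
Finally, assembling these constraints gives the stated polynomial.

3*x + y - z + 2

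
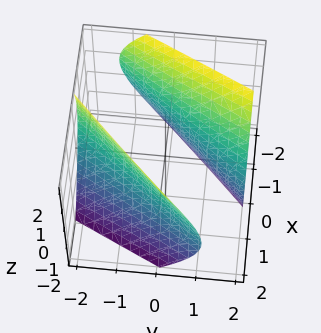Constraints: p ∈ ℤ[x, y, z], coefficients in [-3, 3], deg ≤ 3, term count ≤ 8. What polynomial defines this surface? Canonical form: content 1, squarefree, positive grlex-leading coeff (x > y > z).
1. I count 2 distinct pieces.
2. deg p = 2.
3. Against the integer gridlines: it misses every integer gridline on the z-axis.
4. Fitting integer coefficients to these (and the overall shape) gives p.

2*x^2 - 3*x*y + y^2 - y*z - z^2 - 3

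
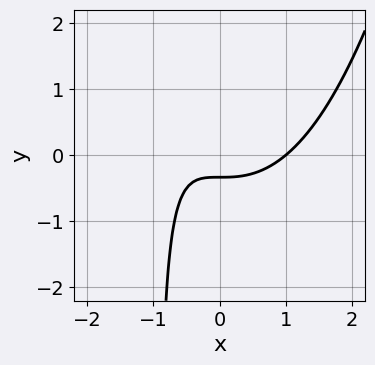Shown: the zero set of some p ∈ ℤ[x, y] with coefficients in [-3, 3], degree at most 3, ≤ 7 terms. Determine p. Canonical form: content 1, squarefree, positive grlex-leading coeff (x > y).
(a) The degree is 3 — a generic line meets the curve in up to 3 points.
(b) From the visible intercepts: one x-axis crossing is at x = 1.
(c) Fitting integer coefficients to these (and the overall shape) gives p.

2*x^3 - 3*x*y - x - 3*y - 1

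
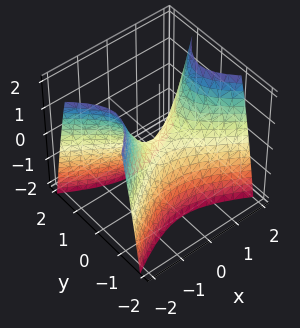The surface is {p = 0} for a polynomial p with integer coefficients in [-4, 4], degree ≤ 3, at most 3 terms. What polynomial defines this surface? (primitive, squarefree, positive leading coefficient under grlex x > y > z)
1. deg p = 2. A saddle surface; a quadric.
2. Symmetries: mirror symmetry x ↦ −x ⇒ only even powers of x; it's symmetric under y → −y, forcing even powers of y.
3. Observable constraints: one z-axis crossing is at z = 0; one x-axis crossing is at x = 0.
4. Together with the visible shape, these determine p as stated.

x^2 - 2*y^2 - z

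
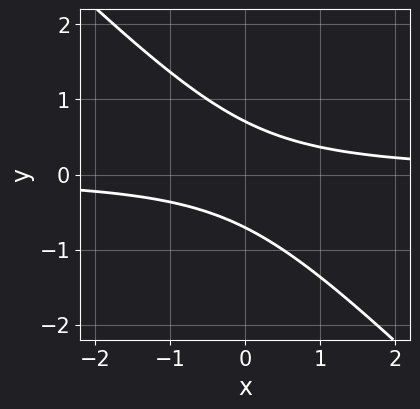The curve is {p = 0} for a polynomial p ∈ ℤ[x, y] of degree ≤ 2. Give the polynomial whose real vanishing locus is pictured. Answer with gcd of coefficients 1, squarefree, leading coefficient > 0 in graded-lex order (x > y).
(a) The degree is 2 — no degree-1 curve has this shape.
(b) Against the integer gridlines: no x-intercept at any integer in the box.
(c) Together with the visible shape, these determine p as stated.

2*x*y + 2*y^2 - 1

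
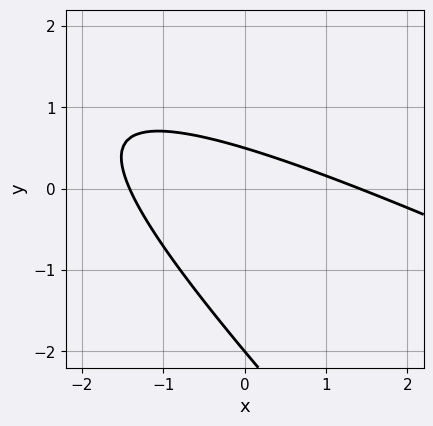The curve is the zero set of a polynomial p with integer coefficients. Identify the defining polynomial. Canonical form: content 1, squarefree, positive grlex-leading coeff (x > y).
1. The degree is 2 — a generic line meets the curve in up to 2 points.
2. From the axis intercepts and sections: it crosses the y-axis at the gridline y = -2.
3. Together with the visible shape, these determine p as stated.

x^2 + 3*x*y + 2*y^2 + 3*y - 2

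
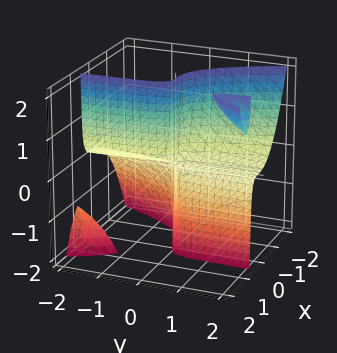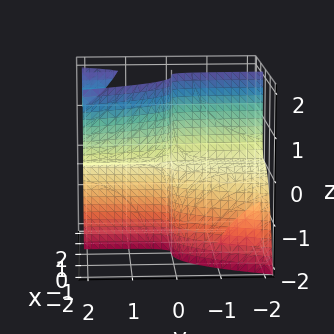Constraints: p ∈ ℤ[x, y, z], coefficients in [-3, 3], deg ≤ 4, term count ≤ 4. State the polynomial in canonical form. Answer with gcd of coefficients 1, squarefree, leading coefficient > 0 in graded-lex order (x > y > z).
3*x^3 - 2*x*y*z + y*z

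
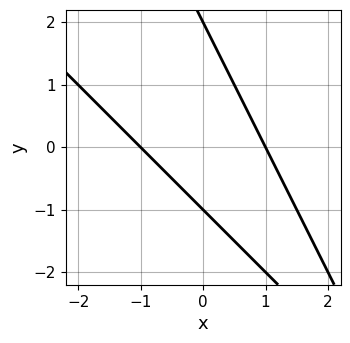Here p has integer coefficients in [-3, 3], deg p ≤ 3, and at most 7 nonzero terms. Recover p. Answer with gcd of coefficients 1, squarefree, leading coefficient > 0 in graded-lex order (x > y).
2*x^2 + 3*x*y + y^2 - y - 2

First, the degree is 2 — no degree-1 curve has this shape.
Then, from the axis intercepts and sections: among the integer gridlines, it crosses the y-axis at y ∈ {-1, 2}; the x-axis gridline crossings are at x ∈ {-1, 1}.
Finally, matching integer coefficients to the picture gives p.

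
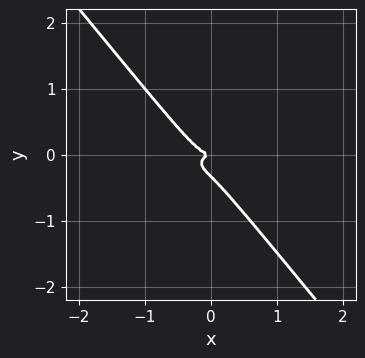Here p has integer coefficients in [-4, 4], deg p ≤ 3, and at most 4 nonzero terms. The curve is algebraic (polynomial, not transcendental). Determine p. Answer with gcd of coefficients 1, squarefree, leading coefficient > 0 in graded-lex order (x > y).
(a) deg p = 3. The shape is more complex than any degree-2 curve.
(b) From the visible intercepts: it crosses the y-axis at the gridline y = 0; it crosses the x-axis at the gridline x = 0.
(c) Together with the visible shape, these determine p as stated.

x^3 + 3*x*y^2 + 3*y^3 + y^2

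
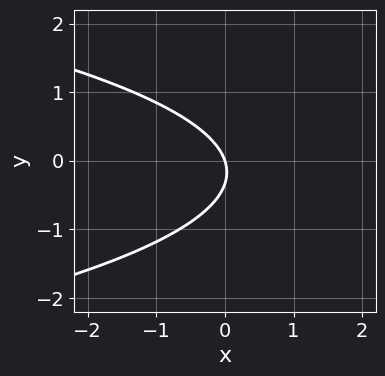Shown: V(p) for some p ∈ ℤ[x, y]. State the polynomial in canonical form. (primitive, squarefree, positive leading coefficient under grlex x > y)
1. The degree is 2 — no degree-1 curve has this shape.
2. Observable constraints: it meets the y-axis at y = 0 (among the integer gridlines); one x-axis crossing is at x = 0.
3. Solving for integer coefficients yields p as stated.

3*y^2 + 3*x + y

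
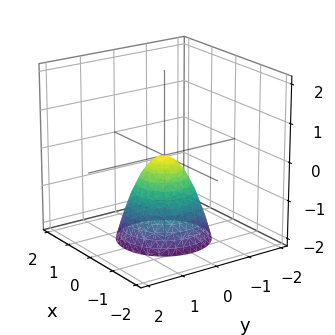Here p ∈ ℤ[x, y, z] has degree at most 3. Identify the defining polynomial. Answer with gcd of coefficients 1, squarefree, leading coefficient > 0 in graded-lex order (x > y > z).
(a) deg p = 2. A paraboloid; a quadric.
(b) By symmetry, every cross-section ⟂ z is a circle, so x, y appear only via x² + y².
(c) Observable constraints: a circular section at z = -2 has radius between 1 and 2; it meets the x-axis at x = 0 (among the integer gridlines); one y-axis crossing is at y = 0.
(d) Together with the visible shape, these determine p as stated.

3*x^2 + 3*y^2 + 2*z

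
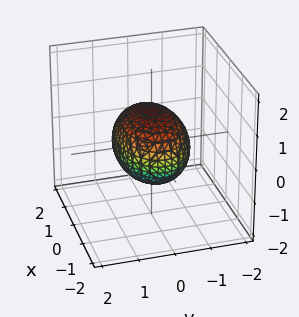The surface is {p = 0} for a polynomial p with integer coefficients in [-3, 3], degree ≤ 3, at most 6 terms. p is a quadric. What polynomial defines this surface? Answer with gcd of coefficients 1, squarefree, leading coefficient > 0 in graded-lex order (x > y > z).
x^2 + 2*y^2 + 2*z^2 - 2

(a) The degree is 2 — a closed, bounded, convex surface; a quadric.
(b) Symmetries: it's symmetric under x → −x, forcing even powers of x; the y ↦ −y reflection is a symmetry, so y appears only in even powers; the z ↦ −z reflection is a symmetry, so z appears only in even powers.
(c) Observable constraints: among the integer gridlines, it crosses the y-axis at y ∈ {-1, 1}; the z-axis gridline crossings are at z ∈ {-1, 1}.
(d) Assembling these constraints gives the stated polynomial.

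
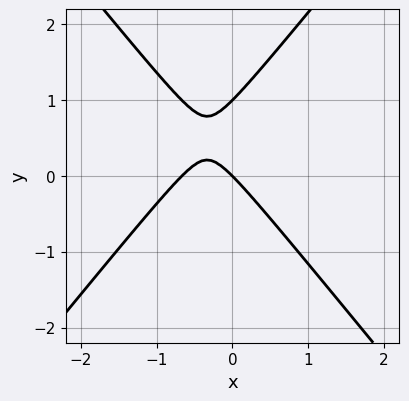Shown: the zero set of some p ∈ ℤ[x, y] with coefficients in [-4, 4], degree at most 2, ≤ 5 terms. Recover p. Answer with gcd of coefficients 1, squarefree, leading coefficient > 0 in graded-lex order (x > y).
(a) Degree: a generic line meets the curve in up to 2 points, so deg p = 2.
(b) Checking where it meets the axes: it meets the x-axis at x = 0 (among the integer gridlines); among the integer gridlines, it crosses the y-axis at y ∈ {0, 1}.
(c) The integer polynomial consistent with all of this is the stated p.

3*x^2 - 2*y^2 + 2*x + 2*y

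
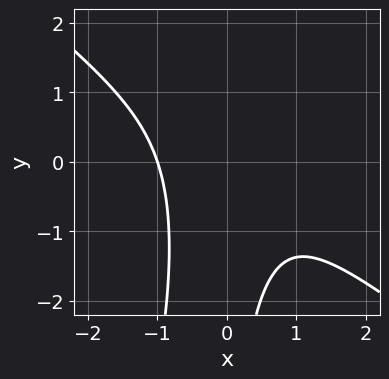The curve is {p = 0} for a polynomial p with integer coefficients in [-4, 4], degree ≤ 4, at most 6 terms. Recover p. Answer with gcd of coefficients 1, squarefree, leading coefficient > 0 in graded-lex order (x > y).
deg p = 3. The shape is more complex than any degree-2 curve.
Against the integer gridlines: no y-intercept at any integer in the box; it meets the x-axis at x = -1 (among the integer gridlines).
Solving for integer coefficients yields p as stated.

3*x^3 + 3*x^2*y - x*y^2 + 3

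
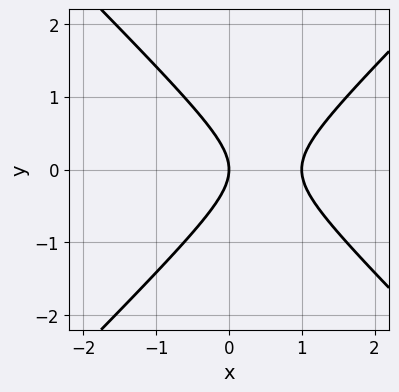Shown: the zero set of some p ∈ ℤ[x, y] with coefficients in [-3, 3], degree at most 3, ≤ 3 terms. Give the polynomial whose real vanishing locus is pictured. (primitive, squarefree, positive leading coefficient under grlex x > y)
x^2 - y^2 - x

1. Degree: no degree-1 curve has this shape, so deg p = 2.
2. Symmetries: mirror symmetry y ↦ −y ⇒ only even powers of y.
3. From the axis intercepts and sections: it meets the y-axis at y = 0 (among the integer gridlines); the x-axis gridline crossings are at x ∈ {0, 1}.
4. Together with the visible shape, these determine p as stated.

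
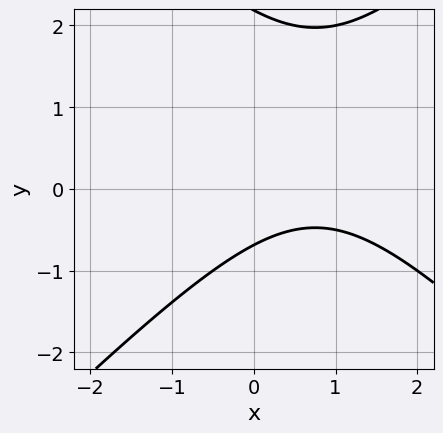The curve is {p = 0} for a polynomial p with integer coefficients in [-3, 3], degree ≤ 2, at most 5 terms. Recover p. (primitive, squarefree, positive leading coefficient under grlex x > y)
(a) Degree: no degree-1 curve has this shape, so deg p = 2.
(b) Observable constraints: no x-intercept at any integer in the box.
(c) Solving for integer coefficients yields p as stated.

2*x^2 - 2*y^2 - 3*x + 3*y + 3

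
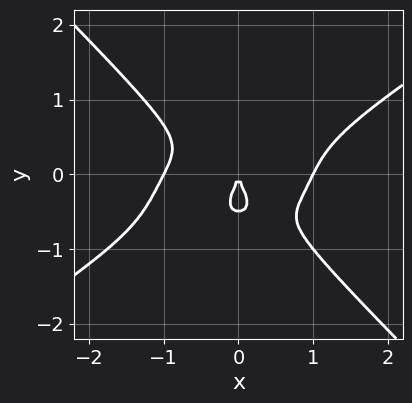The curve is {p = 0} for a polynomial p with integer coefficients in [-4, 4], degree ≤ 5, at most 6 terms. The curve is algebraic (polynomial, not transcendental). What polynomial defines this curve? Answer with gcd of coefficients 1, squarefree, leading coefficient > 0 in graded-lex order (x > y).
x^4 - x^3*y - 2*y^4 - y^3 - x^2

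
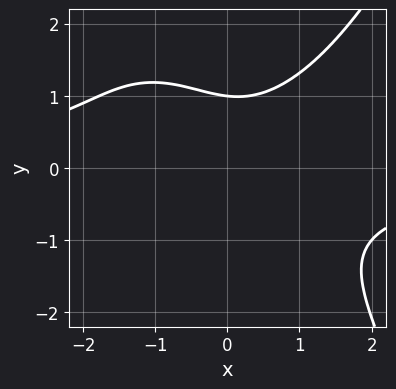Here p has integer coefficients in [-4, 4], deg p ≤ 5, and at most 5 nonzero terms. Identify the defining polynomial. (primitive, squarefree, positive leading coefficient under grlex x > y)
(a) Degree: the shape is more complex than any degree-3 curve, so deg p = 4.
(b) From the visible intercepts: it crosses the y-axis at the gridline y = 1; the curve avoids every integer x-axis point in the box.
(c) Putting this together gives p.

2*x^3*y - x*y^2 - 3*y^3 + 3*x^2 + 3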